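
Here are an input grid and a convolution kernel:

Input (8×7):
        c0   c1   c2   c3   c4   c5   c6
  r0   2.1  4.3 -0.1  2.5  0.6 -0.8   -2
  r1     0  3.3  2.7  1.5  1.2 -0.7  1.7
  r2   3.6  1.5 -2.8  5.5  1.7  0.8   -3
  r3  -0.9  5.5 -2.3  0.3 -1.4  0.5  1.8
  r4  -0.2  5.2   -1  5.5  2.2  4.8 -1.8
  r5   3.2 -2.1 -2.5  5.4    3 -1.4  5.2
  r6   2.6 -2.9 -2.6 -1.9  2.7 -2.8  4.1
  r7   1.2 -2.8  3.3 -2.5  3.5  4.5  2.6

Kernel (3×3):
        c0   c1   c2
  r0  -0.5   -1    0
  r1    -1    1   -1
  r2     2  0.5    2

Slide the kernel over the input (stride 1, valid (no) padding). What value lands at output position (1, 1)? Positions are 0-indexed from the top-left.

The receptive field on the input at this output position is [3.3 2.7 1.5 / 1.5 -2.8 5.5 / 5.5 -2.3 0.3]. Elementwise product with the kernel and sum: 3.3·-0.5 + 2.7·-1 + 1.5·-1 + -2.8·1 + 5.5·-1 + 5.5·2 + -2.3·0.5 + 0.3·2.

-3.7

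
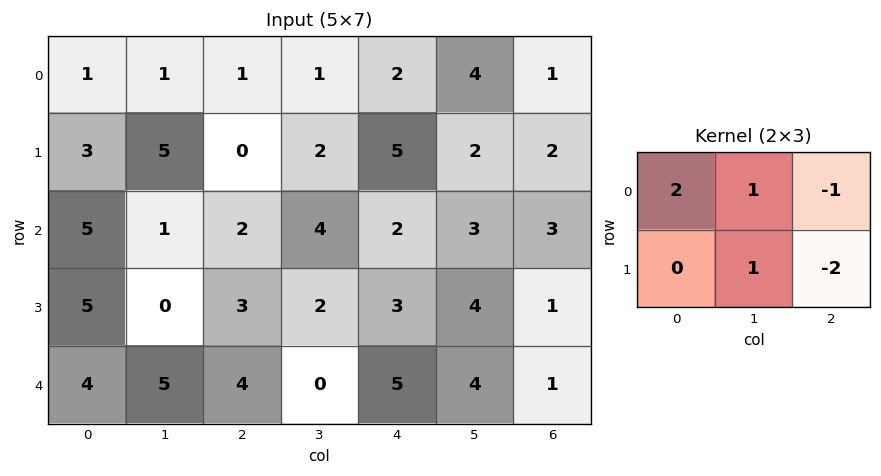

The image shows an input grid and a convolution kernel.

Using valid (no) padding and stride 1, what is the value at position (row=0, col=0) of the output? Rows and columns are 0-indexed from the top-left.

7

The receptive field on the input at this output position is [1 1 1 / 3 5 0]. Elementwise product with the kernel and sum: 1·2 + 1·1 + 1·-1 + 5·1 + 0·-2.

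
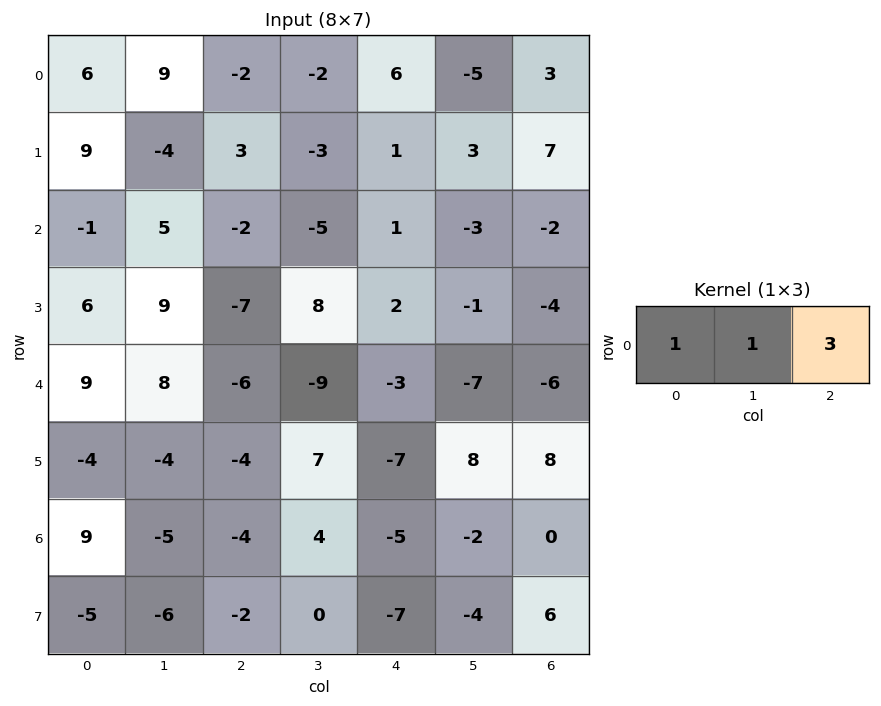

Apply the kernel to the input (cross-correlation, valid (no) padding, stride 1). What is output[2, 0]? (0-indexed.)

-2

The receptive field on the input at this output position is [-1 5 -2]. Elementwise product with the kernel and sum: -1·1 + 5·1 + -2·3.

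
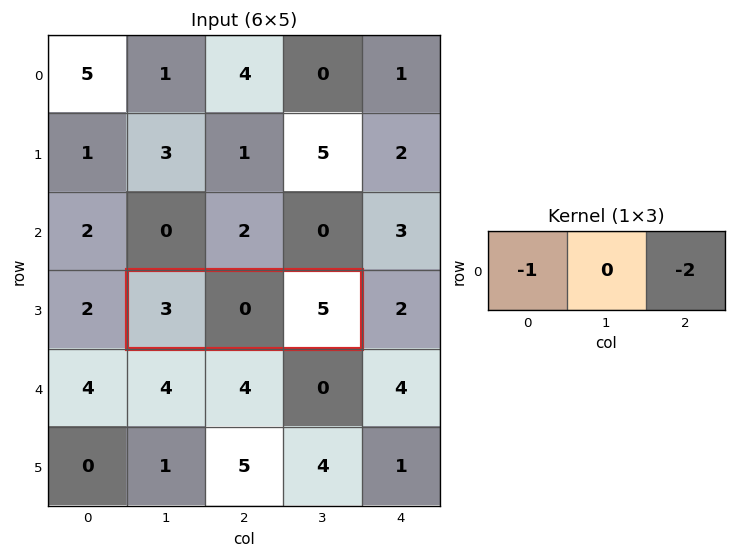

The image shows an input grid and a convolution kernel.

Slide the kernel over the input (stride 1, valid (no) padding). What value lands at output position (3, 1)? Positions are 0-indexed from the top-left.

The receptive field on the input at this output position is [3 0 5]. Elementwise product with the kernel and sum: 3·-1 + 5·-2.

-13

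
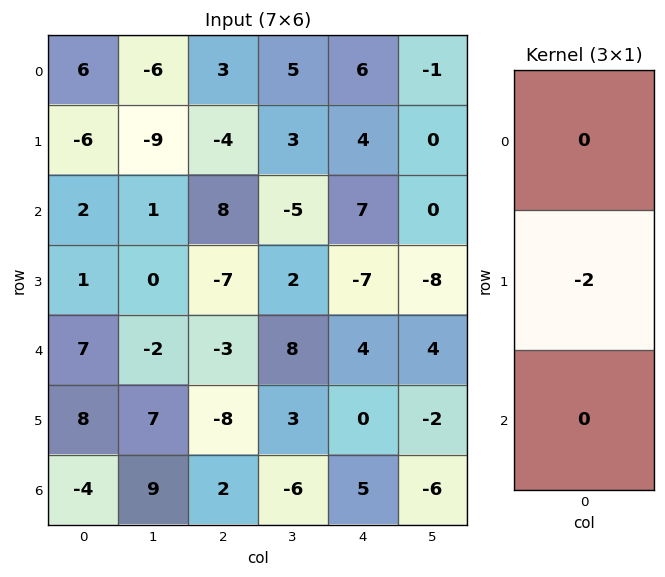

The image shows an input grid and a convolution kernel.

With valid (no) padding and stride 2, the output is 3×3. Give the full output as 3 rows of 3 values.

12 8 -8
-2 14 14
-16 16 0

Output[0,0]: The receptive field on the input at this output position is [6 / -6 / 2]. Elementwise product with the kernel and sum: -6·-2.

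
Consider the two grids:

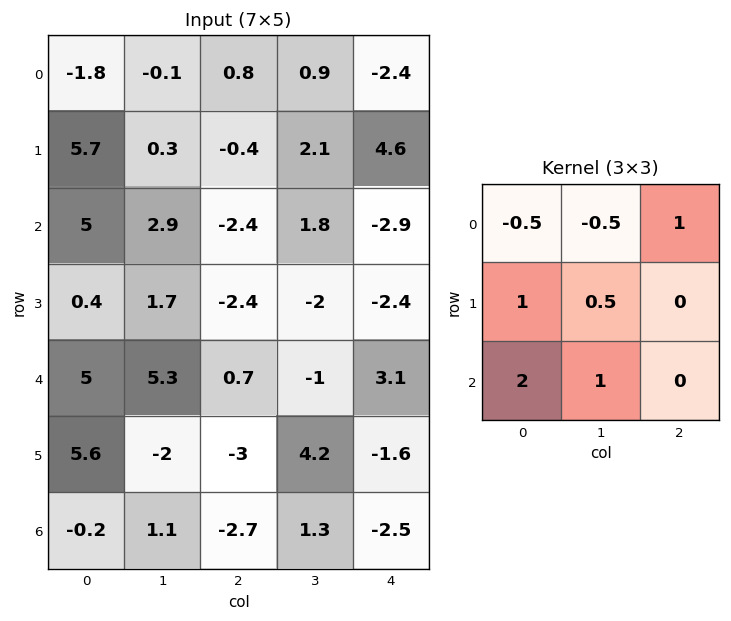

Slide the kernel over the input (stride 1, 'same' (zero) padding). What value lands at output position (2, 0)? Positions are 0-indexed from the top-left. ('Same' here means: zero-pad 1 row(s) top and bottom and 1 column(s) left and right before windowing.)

The receptive field on the zero-padded input at this output position is [0 5.7 0.3 / 0 5 2.9 / 0 0.4 1.7]. Elementwise product with the kernel and sum: 0·-0.5 + 5.7·-0.5 + 0.3·1 + 0·1 + 5·0.5 + 0·2 + 0.4·1.

0.35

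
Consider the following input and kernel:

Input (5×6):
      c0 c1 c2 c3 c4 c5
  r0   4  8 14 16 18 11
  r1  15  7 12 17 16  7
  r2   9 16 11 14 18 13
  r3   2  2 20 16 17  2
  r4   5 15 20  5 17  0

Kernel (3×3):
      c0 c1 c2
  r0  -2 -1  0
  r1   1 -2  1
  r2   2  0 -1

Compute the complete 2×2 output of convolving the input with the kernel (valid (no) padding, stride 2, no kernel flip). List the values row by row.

4 -46
-26 -8

Output[0,0]: The receptive field on the input at this output position is [4 8 14 / 15 7 12 / 9 16 11]. Elementwise product with the kernel and sum: 4·-2 + 8·-1 + 15·1 + 7·-2 + 12·1 + 9·2 + 11·-1.
Output[0,1]: The receptive field on the input at this output position is [14 16 18 / 12 17 16 / 11 14 18]. Elementwise product with the kernel and sum: 14·-2 + 16·-1 + 12·1 + 17·-2 + 16·1 + 11·2 + 18·-1.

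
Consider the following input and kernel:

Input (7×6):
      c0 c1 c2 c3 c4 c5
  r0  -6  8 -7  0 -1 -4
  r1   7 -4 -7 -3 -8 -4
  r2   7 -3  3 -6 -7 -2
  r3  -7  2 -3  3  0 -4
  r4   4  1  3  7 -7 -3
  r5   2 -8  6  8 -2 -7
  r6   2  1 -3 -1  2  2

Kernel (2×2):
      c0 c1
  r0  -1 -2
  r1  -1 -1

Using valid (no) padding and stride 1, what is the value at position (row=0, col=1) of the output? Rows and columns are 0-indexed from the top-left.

The receptive field on the input at this output position is [8 -7 / -4 -7]. Elementwise product with the kernel and sum: 8·-1 + -7·-2 + -4·-1 + -7·-1.

17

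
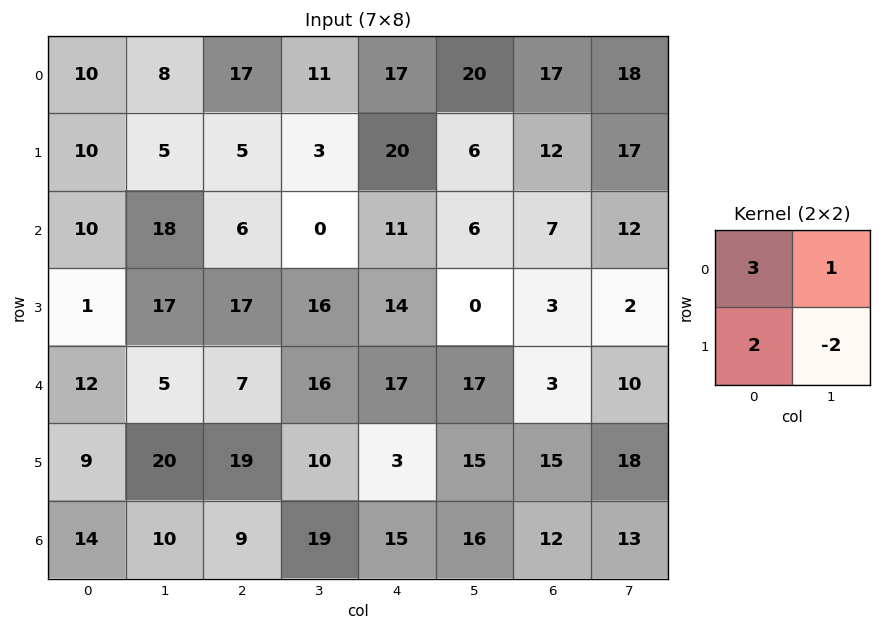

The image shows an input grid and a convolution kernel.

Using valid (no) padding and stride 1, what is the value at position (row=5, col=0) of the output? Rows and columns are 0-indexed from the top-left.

The receptive field on the input at this output position is [9 20 / 14 10]. Elementwise product with the kernel and sum: 9·3 + 20·1 + 14·2 + 10·-2.

55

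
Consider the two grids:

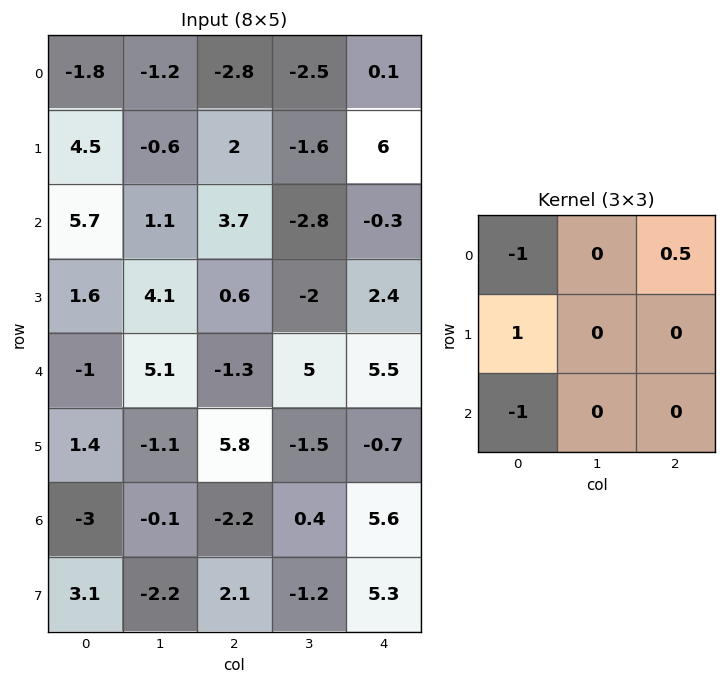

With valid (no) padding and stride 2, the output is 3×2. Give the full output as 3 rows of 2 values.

-0.8 1.15
-1.25 -1.95
4.75 12.05

Output[0,0]: The receptive field on the input at this output position is [-1.8 -1.2 -2.8 / 4.5 -0.6 2 / 5.7 1.1 3.7]. Elementwise product with the kernel and sum: -1.8·-1 + -2.8·0.5 + 4.5·1 + 5.7·-1.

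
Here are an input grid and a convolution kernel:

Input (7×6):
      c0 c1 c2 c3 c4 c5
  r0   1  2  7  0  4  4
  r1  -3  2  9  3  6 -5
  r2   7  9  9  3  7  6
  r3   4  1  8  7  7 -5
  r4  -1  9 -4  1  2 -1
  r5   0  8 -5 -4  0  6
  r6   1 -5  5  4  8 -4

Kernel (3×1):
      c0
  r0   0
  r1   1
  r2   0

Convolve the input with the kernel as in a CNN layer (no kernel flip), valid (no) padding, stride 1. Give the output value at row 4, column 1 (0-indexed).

8

The receptive field on the input at this output position is [9 / 8 / -5]. Elementwise product with the kernel and sum: 8·1.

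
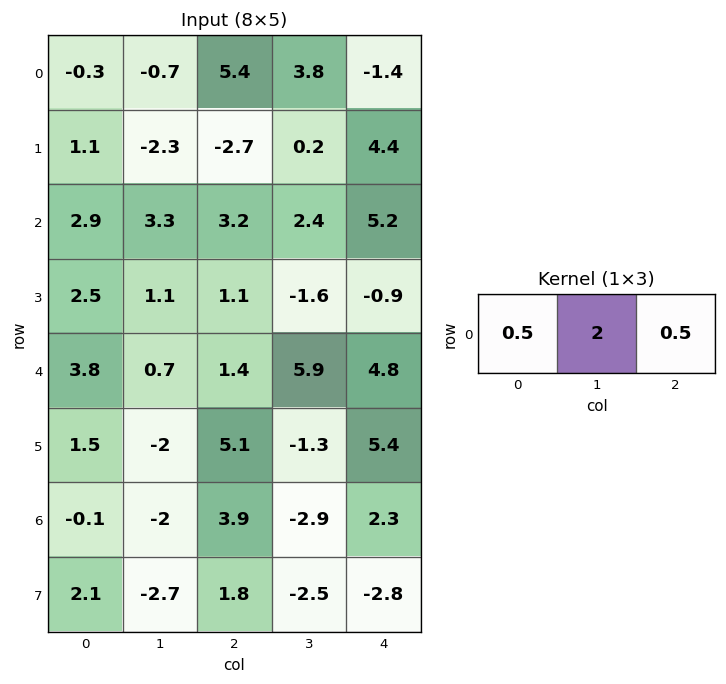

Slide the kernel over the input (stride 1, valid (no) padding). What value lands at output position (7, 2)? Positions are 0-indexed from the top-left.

-5.5

The receptive field on the input at this output position is [1.8 -2.5 -2.8]. Elementwise product with the kernel and sum: 1.8·0.5 + -2.5·2 + -2.8·0.5.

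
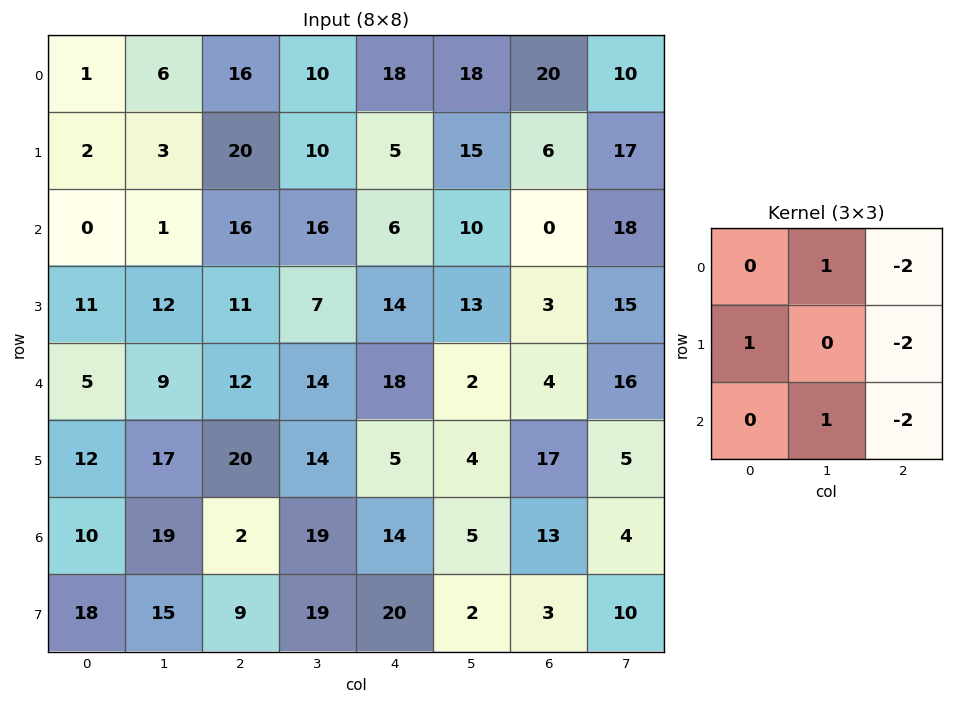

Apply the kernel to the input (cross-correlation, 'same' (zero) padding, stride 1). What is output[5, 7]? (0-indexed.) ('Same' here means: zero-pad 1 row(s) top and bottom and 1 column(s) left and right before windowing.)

37

The receptive field on the zero-padded input at this output position is [4 16 0 / 17 5 0 / 13 4 0]. Elementwise product with the kernel and sum: 16·1 + 0·-2 + 17·1 + 0·-2 + 4·1 + 0·-2.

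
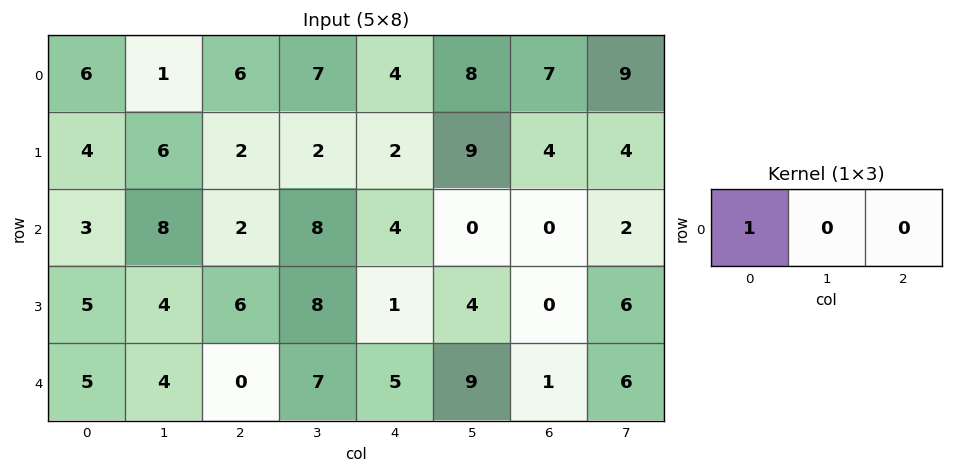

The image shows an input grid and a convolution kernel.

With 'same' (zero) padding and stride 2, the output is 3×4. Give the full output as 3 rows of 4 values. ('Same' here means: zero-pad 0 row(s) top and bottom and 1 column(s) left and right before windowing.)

Output[0,0]: The receptive field on the zero-padded input at this output position is [0 6 1]. Elementwise product with the kernel and sum: 0·1.

0 1 7 8
0 8 8 0
0 4 7 9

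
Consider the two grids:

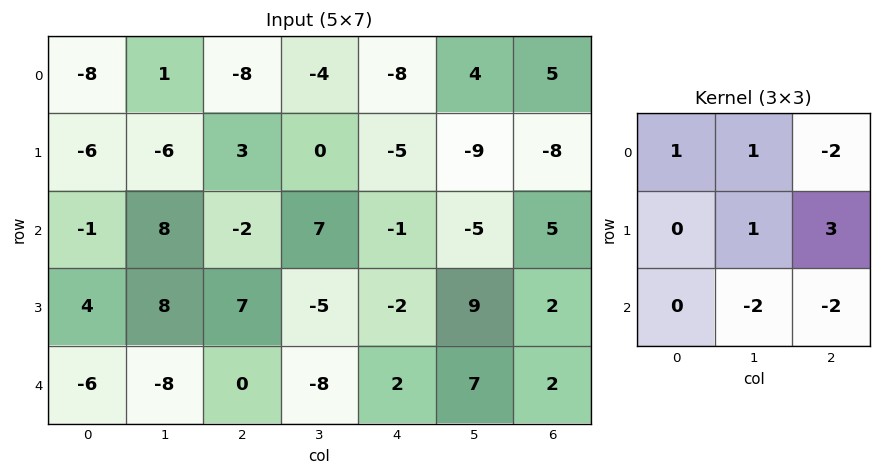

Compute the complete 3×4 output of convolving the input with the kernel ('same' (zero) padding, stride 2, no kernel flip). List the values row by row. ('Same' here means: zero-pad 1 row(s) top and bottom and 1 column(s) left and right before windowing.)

Output[0,0]: The receptive field on the zero-padded input at this output position is [0 0 0 / 0 -8 1 / 0 -6 -6]. Elementwise product with the kernel and sum: 0·1 + 0·1 + 0·-2 + -8·1 + 1·3 + -6·-2 + -6·-2.

19 -26 32 21
5 12 -17 -16
-42 1 -2 13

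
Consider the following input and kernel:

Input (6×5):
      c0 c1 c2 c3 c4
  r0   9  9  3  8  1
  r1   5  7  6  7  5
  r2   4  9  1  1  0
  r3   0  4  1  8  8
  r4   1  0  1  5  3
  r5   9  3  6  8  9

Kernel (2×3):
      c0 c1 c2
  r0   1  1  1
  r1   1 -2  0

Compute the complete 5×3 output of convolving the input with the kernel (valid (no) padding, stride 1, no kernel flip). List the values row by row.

Output[0,0]: The receptive field on the input at this output position is [9 9 3 / 5 7 6]. Elementwise product with the kernel and sum: 9·1 + 9·1 + 3·1 + 5·1 + 7·-2.

12 15 4
4 27 17
6 13 -13
6 11 8
5 -3 -1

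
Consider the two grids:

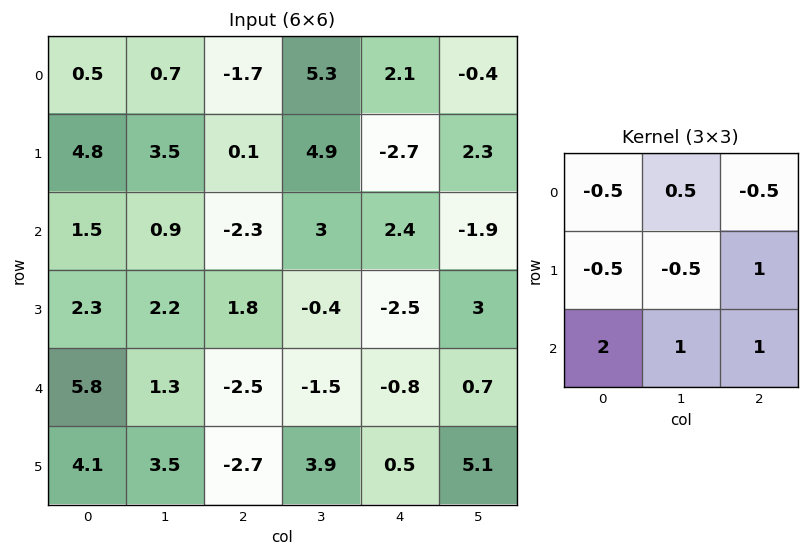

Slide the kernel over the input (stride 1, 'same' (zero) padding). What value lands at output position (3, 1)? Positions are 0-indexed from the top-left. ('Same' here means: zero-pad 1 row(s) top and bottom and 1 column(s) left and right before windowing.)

10.8

The receptive field on the zero-padded input at this output position is [1.5 0.9 -2.3 / 2.3 2.2 1.8 / 5.8 1.3 -2.5]. Elementwise product with the kernel and sum: 1.5·-0.5 + 0.9·0.5 + -2.3·-0.5 + 2.3·-0.5 + 2.2·-0.5 + 1.8·1 + 5.8·2 + 1.3·1 + -2.5·1.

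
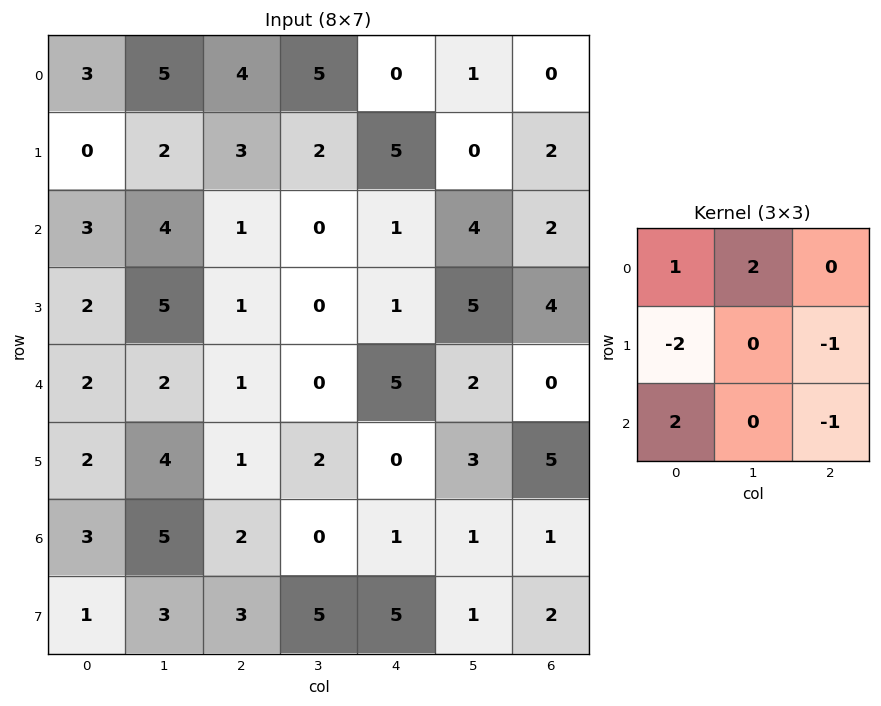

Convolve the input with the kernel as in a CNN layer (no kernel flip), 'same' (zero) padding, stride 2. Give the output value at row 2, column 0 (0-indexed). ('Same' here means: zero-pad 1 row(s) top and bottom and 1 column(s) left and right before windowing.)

The receptive field on the zero-padded input at this output position is [0 2 5 / 0 2 2 / 0 2 4]. Elementwise product with the kernel and sum: 0·1 + 2·2 + 0·-2 + 2·-1 + 0·2 + 4·-1.

-2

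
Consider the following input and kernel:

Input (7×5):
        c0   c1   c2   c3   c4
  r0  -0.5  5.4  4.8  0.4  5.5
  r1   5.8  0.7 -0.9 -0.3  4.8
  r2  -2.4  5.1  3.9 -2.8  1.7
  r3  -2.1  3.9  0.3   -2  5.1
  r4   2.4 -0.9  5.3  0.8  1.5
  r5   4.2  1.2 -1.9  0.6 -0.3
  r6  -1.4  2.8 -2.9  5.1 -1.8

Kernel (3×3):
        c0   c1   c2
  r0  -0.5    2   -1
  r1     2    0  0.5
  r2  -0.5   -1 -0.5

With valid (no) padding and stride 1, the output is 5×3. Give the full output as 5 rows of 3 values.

Output[0,0]: The receptive field on the input at this output position is [-0.5 5.4 4.8 / 5.8 0.7 -0.9 / -2.4 5.1 3.9]. Elementwise product with the kernel and sum: -0.5·-0.5 + 5.4·2 + 4.8·-1 + 5.8·2 + -0.9·0.5 + -2.4·-0.5 + 5.1·-1 + 3.9·-0.5.

11.55 2.7 -6.5
-6.45 5.7 3
0.5 9.6 -10.3
13.65 0.25 2.6
-1.5 11.9 -9.25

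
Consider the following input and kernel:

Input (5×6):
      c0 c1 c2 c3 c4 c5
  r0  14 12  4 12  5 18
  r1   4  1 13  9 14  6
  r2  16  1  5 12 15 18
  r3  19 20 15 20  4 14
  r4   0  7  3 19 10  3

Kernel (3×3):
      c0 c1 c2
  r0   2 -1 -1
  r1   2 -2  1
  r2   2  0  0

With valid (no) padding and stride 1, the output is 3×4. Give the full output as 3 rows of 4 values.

Output[0,0]: The receptive field on the input at this output position is [14 12 4 / 4 1 13 / 16 1 5]. Elementwise product with the kernel and sum: 14·2 + 12·-1 + 4·-1 + 4·2 + 1·-2 + 13·1 + 16·2.

63 -5 23 21
67 24 34 50
39 29 -17 75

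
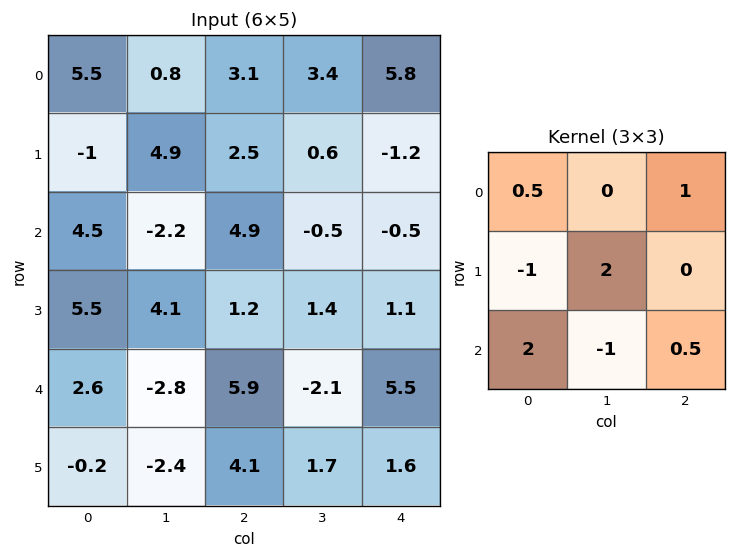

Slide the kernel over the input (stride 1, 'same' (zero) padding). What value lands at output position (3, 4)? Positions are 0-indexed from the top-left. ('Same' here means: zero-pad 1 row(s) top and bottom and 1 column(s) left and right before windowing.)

-9.15

The receptive field on the zero-padded input at this output position is [-0.5 -0.5 0 / 1.4 1.1 0 / -2.1 5.5 0]. Elementwise product with the kernel and sum: -0.5·0.5 + 0·1 + 1.4·-1 + 1.1·2 + -2.1·2 + 5.5·-1 + 0·0.5.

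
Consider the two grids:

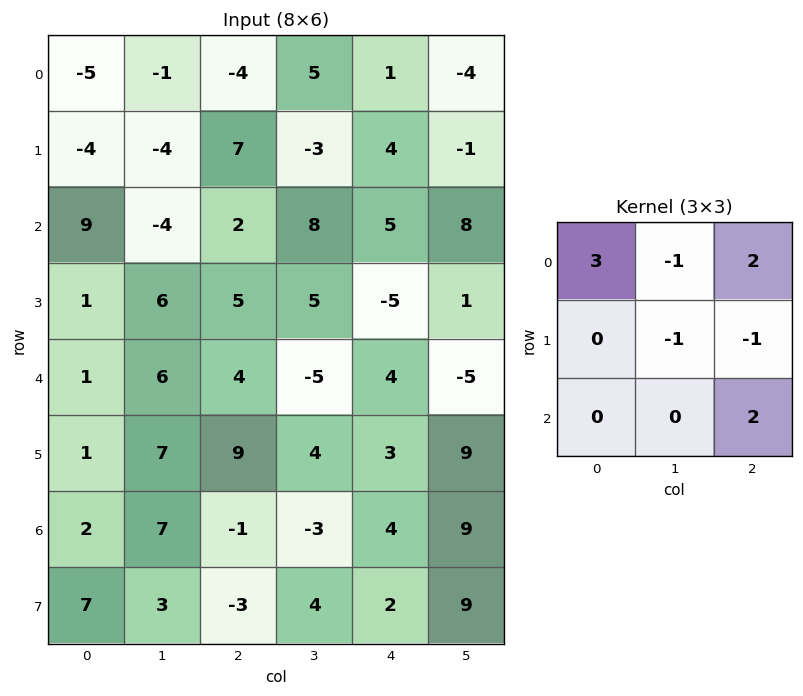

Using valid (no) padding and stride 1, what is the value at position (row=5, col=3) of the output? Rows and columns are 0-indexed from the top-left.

The receptive field on the input at this output position is [4 3 9 / -3 4 9 / 4 2 9]. Elementwise product with the kernel and sum: 4·3 + 3·-1 + 9·2 + 4·-1 + 9·-1 + 9·2.

32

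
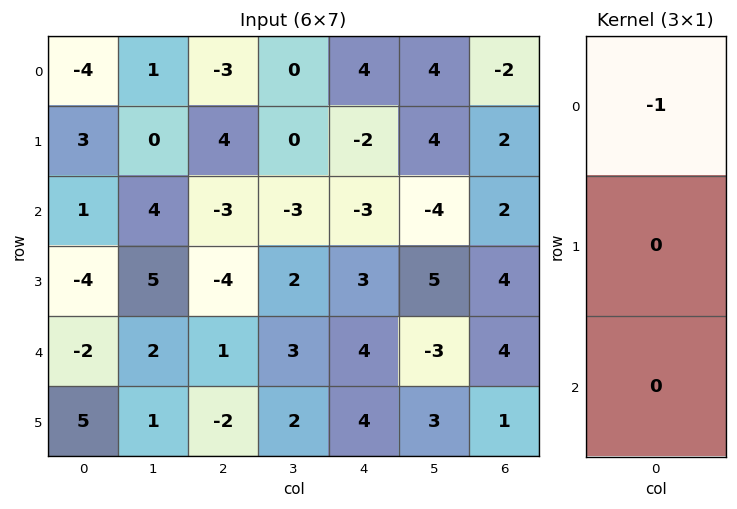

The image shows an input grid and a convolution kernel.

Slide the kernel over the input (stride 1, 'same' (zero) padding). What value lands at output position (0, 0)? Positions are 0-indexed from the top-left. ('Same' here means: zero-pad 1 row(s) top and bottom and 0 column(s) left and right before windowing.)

0

The receptive field on the zero-padded input at this output position is [0 / -4 / 3]. Elementwise product with the kernel and sum: 0·-1.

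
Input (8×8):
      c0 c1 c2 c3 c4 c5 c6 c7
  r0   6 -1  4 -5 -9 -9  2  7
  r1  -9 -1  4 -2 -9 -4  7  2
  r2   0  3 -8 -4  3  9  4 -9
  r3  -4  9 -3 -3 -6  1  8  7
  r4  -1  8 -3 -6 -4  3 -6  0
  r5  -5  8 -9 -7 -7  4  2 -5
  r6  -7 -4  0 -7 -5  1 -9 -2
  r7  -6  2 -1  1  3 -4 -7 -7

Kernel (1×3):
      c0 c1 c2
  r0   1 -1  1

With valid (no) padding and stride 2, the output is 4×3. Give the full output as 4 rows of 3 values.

Output[0,0]: The receptive field on the input at this output position is [6 -1 4]. Elementwise product with the kernel and sum: 6·1 + -1·-1 + 4·1.

11 0 2
-11 -1 -2
-12 -1 -13
-3 2 -15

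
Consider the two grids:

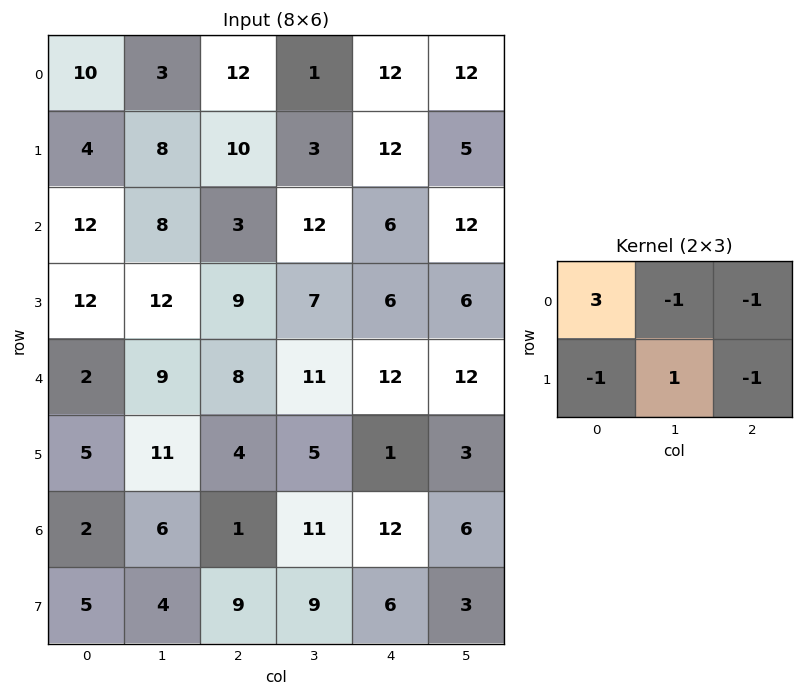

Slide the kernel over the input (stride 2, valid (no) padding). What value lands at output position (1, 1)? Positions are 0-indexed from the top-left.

The receptive field on the input at this output position is [3 12 6 / 9 7 6]. Elementwise product with the kernel and sum: 3·3 + 12·-1 + 6·-1 + 9·-1 + 7·1 + 6·-1.

-17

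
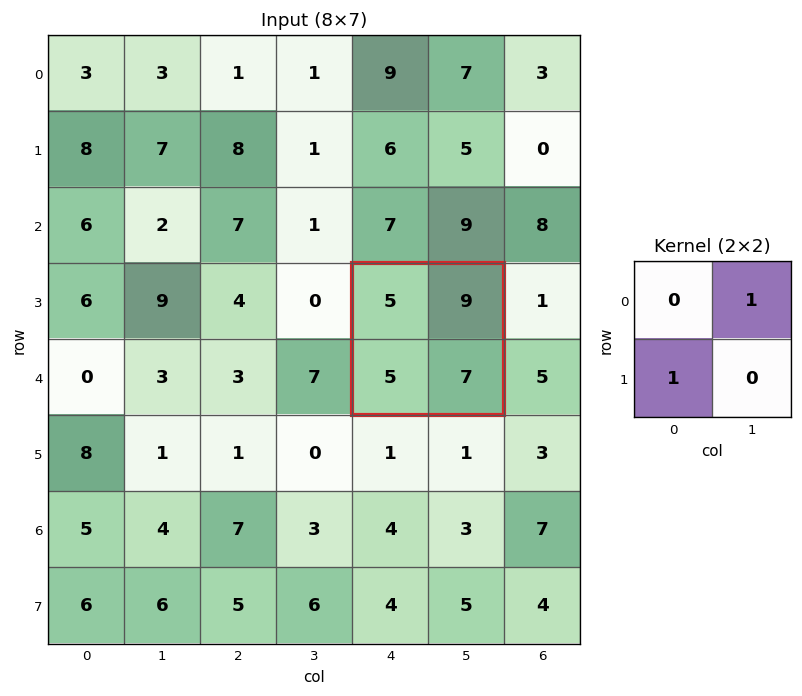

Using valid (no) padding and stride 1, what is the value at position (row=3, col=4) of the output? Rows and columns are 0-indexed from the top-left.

14

The receptive field on the input at this output position is [5 9 / 5 7]. Elementwise product with the kernel and sum: 9·1 + 5·1.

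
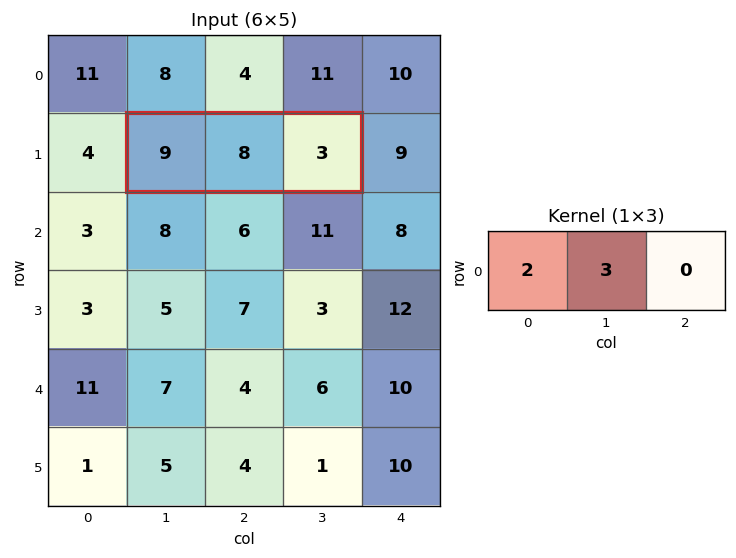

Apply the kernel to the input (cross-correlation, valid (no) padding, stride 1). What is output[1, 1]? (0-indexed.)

42

The receptive field on the input at this output position is [9 8 3]. Elementwise product with the kernel and sum: 9·2 + 8·3.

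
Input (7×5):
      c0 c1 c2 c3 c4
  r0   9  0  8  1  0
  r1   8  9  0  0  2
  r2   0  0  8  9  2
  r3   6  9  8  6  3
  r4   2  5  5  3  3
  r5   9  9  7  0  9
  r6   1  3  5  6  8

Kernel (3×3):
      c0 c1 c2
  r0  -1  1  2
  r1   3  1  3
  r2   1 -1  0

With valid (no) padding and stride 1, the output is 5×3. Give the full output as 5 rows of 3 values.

40 29 -2
22 27 45
64 79 46
45 42 38
68 38 51

Output[0,0]: The receptive field on the input at this output position is [9 0 8 / 8 9 0 / 0 0 8]. Elementwise product with the kernel and sum: 9·-1 + 0·1 + 8·2 + 8·3 + 9·1 + 0·3 + 0·1 + 0·-1.
Output[0,1]: The receptive field on the input at this output position is [0 8 1 / 9 0 0 / 0 8 9]. Elementwise product with the kernel and sum: 0·-1 + 8·1 + 1·2 + 9·3 + 0·1 + 0·3 + 0·1 + 8·-1.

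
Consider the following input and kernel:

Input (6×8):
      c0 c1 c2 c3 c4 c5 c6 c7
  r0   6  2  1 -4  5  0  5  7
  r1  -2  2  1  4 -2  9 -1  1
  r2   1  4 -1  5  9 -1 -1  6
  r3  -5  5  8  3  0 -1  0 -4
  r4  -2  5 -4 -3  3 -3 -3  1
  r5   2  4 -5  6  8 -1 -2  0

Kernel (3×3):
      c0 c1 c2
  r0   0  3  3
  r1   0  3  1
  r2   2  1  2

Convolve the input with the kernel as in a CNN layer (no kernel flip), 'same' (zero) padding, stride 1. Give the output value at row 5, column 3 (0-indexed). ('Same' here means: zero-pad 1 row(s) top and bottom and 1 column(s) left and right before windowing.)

26

The receptive field on the zero-padded input at this output position is [-4 -3 3 / -5 6 8 / 0 0 0]. Elementwise product with the kernel and sum: -3·3 + 3·3 + 6·3 + 8·1 + 0·2 + 0·1 + 0·2.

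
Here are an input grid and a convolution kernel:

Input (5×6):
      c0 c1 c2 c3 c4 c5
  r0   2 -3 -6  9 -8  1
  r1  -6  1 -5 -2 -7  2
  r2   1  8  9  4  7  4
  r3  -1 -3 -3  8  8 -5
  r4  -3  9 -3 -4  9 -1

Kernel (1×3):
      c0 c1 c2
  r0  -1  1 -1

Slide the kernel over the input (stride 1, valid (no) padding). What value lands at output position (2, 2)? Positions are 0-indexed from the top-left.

The receptive field on the input at this output position is [9 4 7]. Elementwise product with the kernel and sum: 9·-1 + 4·1 + 7·-1.

-12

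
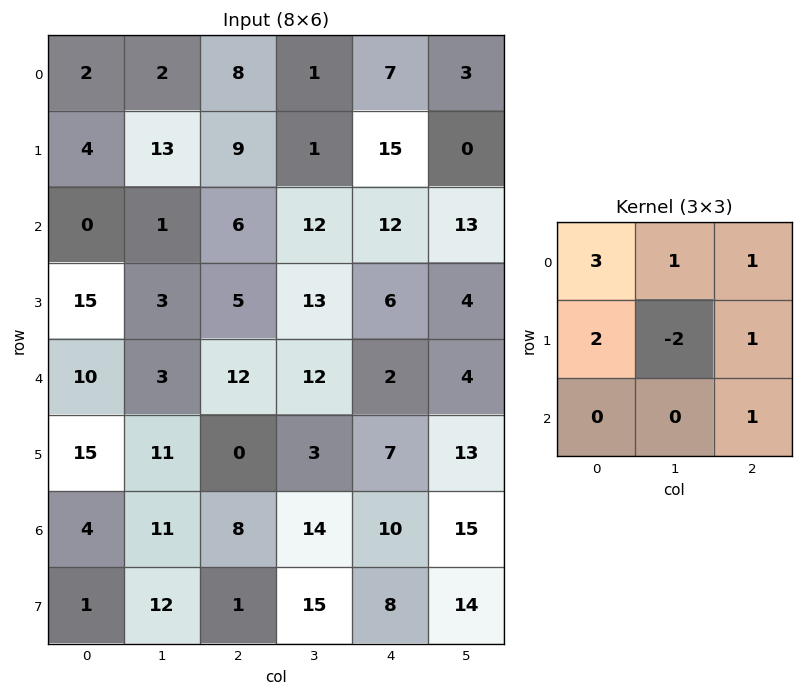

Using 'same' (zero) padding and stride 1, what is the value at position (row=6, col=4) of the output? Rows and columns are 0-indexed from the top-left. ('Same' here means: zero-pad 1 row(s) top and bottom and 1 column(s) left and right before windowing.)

The receptive field on the zero-padded input at this output position is [3 7 13 / 14 10 15 / 15 8 14]. Elementwise product with the kernel and sum: 3·3 + 7·1 + 13·1 + 14·2 + 10·-2 + 15·1 + 14·1.

66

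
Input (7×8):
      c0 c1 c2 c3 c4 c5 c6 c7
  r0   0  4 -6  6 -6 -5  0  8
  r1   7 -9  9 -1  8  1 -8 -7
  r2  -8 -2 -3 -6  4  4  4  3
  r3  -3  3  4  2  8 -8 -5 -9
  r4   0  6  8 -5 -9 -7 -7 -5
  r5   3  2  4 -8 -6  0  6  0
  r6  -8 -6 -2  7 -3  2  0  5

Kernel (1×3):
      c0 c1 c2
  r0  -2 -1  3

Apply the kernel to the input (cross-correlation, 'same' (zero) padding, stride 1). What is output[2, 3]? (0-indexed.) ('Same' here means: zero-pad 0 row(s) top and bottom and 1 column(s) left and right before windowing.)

24

The receptive field on the zero-padded input at this output position is [-3 -6 4]. Elementwise product with the kernel and sum: -3·-2 + -6·-1 + 4·3.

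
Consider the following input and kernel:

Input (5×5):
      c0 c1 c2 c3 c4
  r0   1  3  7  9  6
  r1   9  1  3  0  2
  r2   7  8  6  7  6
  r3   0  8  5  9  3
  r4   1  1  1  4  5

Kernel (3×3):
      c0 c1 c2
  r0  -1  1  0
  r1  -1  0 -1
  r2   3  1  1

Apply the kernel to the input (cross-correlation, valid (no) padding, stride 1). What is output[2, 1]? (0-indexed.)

The receptive field on the input at this output position is [8 6 7 / 8 5 9 / 1 1 4]. Elementwise product with the kernel and sum: 8·-1 + 6·1 + 8·-1 + 9·-1 + 1·3 + 1·1 + 4·1.

-11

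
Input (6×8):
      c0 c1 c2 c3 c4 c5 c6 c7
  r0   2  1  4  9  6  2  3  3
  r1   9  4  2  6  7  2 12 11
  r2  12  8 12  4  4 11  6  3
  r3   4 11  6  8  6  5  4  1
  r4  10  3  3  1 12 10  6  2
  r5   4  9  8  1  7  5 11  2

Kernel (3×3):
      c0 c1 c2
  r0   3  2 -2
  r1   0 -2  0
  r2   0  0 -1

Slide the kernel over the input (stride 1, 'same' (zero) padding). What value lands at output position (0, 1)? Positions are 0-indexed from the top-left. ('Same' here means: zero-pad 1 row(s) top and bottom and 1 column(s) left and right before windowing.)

The receptive field on the zero-padded input at this output position is [0 0 0 / 2 1 4 / 9 4 2]. Elementwise product with the kernel and sum: 0·3 + 0·2 + 0·-2 + 1·-2 + 2·-1.

-4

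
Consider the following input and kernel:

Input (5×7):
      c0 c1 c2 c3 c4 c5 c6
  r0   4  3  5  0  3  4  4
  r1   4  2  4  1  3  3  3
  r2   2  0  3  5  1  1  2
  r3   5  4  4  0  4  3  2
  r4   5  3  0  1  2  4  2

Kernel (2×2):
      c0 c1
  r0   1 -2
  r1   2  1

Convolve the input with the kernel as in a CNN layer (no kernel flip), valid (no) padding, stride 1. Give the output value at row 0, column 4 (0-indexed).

4

The receptive field on the input at this output position is [3 4 / 3 3]. Elementwise product with the kernel and sum: 3·1 + 4·-2 + 3·2 + 3·1.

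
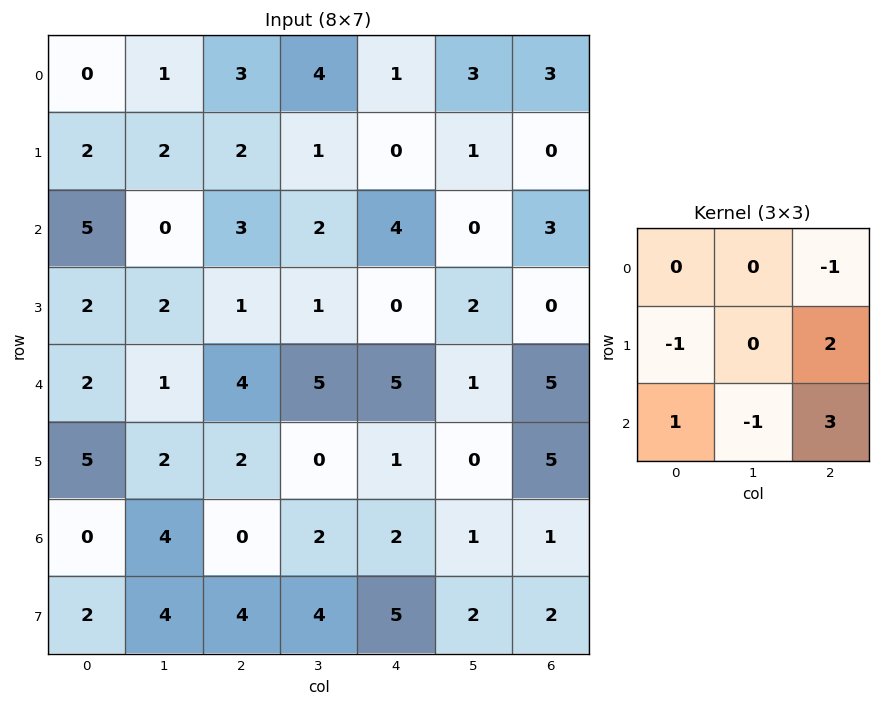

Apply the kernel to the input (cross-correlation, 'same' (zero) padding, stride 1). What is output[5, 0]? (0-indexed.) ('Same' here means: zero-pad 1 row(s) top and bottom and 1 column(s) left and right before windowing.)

The receptive field on the zero-padded input at this output position is [0 2 1 / 0 5 2 / 0 0 4]. Elementwise product with the kernel and sum: 1·-1 + 0·-1 + 2·2 + 0·1 + 0·-1 + 4·3.

15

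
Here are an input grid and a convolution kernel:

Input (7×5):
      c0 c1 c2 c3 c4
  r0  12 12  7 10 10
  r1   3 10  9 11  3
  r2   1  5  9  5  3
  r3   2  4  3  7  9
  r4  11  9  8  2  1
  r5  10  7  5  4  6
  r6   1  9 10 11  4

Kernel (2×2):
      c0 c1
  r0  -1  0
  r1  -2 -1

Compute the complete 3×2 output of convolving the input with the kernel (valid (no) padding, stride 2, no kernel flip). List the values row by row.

-28 -36
-9 -22
-38 -22

Output[0,0]: The receptive field on the input at this output position is [12 12 / 3 10]. Elementwise product with the kernel and sum: 12·-1 + 3·-2 + 10·-1.
Output[0,1]: The receptive field on the input at this output position is [7 10 / 9 11]. Elementwise product with the kernel and sum: 7·-1 + 9·-2 + 11·-1.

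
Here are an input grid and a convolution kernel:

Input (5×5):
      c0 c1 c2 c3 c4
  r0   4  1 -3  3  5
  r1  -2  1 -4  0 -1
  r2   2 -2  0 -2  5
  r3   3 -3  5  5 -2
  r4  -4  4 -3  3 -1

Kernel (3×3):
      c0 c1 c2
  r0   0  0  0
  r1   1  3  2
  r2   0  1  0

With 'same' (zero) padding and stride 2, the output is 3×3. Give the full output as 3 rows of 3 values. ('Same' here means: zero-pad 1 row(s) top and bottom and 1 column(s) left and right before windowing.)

Output[0,0]: The receptive field on the zero-padded input at this output position is [0 0 0 / 0 4 1 / 0 -2 1]. Elementwise product with the kernel and sum: 0·1 + 4·3 + 1·2 + -2·1.
Output[0,1]: The receptive field on the zero-padded input at this output position is [0 0 0 / 1 -3 3 / 1 -4 0]. Elementwise product with the kernel and sum: 1·1 + -3·3 + 3·2 + -4·1.

12 -6 17
5 -1 11
-4 1 0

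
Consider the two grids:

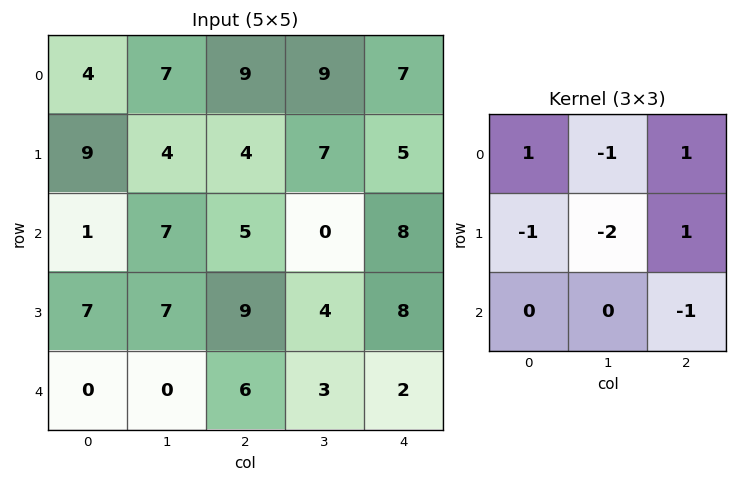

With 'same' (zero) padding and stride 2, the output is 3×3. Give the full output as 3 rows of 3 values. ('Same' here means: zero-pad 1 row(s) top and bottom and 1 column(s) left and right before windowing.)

Output[0,0]: The receptive field on the zero-padded input at this output position is [0 0 0 / 0 4 7 / 0 9 4]. Elementwise product with the kernel and sum: 0·1 + 0·-1 + 0·1 + 0·-1 + 4·-2 + 7·1 + 4·-1.
Output[0,1]: The receptive field on the zero-padded input at this output position is [0 0 0 / 7 9 9 / 4 4 7]. Elementwise product with the kernel and sum: 0·1 + 0·-1 + 0·1 + 7·-1 + 9·-2 + 9·1 + 7·-1.

-5 -23 -23
-7 -14 -14
0 -7 -11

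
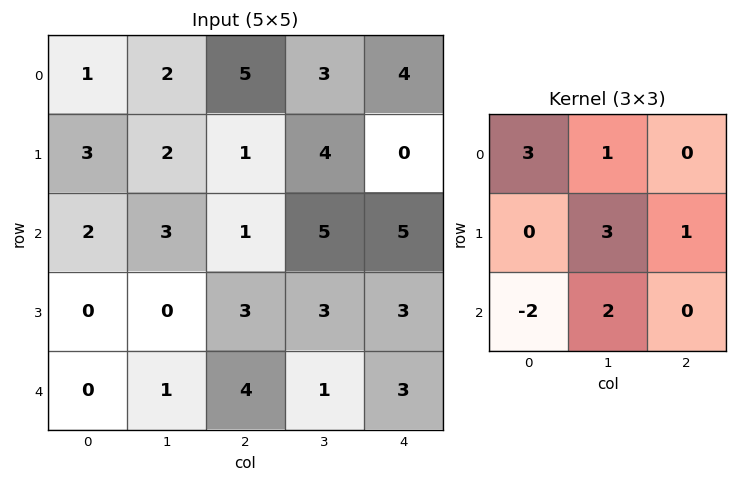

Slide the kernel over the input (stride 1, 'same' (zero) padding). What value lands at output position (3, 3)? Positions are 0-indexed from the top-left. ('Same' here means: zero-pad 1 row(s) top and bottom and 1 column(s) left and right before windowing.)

The receptive field on the zero-padded input at this output position is [1 5 5 / 3 3 3 / 4 1 3]. Elementwise product with the kernel and sum: 1·3 + 5·1 + 3·3 + 3·1 + 4·-2 + 1·2.

14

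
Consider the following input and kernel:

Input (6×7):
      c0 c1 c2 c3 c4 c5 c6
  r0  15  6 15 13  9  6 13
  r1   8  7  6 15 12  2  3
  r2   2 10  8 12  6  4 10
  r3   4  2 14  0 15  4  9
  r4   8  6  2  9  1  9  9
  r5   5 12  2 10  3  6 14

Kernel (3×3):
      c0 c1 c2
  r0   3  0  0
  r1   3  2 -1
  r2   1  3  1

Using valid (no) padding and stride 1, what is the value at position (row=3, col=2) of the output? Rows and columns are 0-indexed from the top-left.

The receptive field on the input at this output position is [14 0 15 / 2 9 1 / 2 10 3]. Elementwise product with the kernel and sum: 14·3 + 2·3 + 9·2 + 1·-1 + 2·1 + 10·3 + 3·1.

100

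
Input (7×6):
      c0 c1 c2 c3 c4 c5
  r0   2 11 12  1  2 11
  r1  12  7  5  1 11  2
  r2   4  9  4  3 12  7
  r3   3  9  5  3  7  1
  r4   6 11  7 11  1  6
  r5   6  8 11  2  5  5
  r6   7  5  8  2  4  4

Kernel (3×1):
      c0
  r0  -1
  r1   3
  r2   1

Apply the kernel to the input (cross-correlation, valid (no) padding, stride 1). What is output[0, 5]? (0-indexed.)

2

The receptive field on the input at this output position is [11 / 2 / 7]. Elementwise product with the kernel and sum: 11·-1 + 2·3 + 7·1.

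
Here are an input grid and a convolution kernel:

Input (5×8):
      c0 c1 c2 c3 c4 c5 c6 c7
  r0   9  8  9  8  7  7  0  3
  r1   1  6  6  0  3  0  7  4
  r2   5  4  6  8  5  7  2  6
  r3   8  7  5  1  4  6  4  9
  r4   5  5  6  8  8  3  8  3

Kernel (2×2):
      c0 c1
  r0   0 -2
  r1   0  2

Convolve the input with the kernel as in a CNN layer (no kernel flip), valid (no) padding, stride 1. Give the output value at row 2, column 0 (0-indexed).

6

The receptive field on the input at this output position is [5 4 / 8 7]. Elementwise product with the kernel and sum: 4·-2 + 7·2.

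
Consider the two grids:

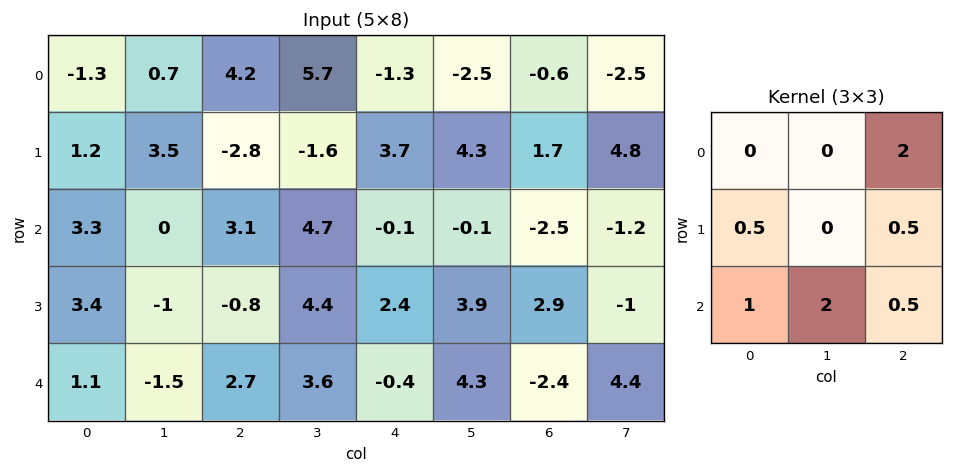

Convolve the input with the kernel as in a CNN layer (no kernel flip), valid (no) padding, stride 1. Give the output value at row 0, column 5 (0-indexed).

-6.15

The receptive field on the input at this output position is [-2.5 -0.6 -2.5 / 4.3 1.7 4.8 / -0.1 -2.5 -1.2]. Elementwise product with the kernel and sum: -2.5·2 + 4.3·0.5 + 4.8·0.5 + -0.1·1 + -2.5·2 + -1.2·0.5.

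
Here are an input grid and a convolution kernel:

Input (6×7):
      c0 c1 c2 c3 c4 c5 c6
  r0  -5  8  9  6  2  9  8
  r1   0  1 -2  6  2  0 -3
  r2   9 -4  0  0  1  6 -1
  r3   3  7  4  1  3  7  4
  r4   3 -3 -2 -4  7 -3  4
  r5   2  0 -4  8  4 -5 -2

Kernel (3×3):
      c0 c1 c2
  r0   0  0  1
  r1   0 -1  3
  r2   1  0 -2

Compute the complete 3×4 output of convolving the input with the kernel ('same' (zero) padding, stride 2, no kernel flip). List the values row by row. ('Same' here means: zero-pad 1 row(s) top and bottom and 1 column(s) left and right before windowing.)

27 -2 31 -8
-34 11 4 8
-5 -25 9 -9

Output[0,0]: The receptive field on the zero-padded input at this output position is [0 0 0 / 0 -5 8 / 0 0 1]. Elementwise product with the kernel and sum: 0·1 + -5·-1 + 8·3 + 0·1 + 1·-2.
Output[0,1]: The receptive field on the zero-padded input at this output position is [0 0 0 / 8 9 6 / 1 -2 6]. Elementwise product with the kernel and sum: 0·1 + 9·-1 + 6·3 + 1·1 + 6·-2.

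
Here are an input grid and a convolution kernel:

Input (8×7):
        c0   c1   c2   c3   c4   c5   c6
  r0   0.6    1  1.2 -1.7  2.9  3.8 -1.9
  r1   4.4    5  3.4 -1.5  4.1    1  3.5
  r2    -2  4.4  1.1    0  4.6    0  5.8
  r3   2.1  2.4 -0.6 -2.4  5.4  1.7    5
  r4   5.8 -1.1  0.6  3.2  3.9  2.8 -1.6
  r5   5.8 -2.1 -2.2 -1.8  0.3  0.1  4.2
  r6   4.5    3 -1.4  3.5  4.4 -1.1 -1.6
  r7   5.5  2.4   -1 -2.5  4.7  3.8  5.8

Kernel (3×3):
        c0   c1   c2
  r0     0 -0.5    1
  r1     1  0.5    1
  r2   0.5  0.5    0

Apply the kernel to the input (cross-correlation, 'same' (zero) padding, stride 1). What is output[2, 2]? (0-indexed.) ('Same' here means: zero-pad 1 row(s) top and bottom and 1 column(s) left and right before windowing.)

The receptive field on the zero-padded input at this output position is [5 3.4 -1.5 / 4.4 1.1 0 / 2.4 -0.6 -2.4]. Elementwise product with the kernel and sum: 3.4·-0.5 + -1.5·1 + 4.4·1 + 1.1·0.5 + 0·1 + 2.4·0.5 + -0.6·0.5.

2.65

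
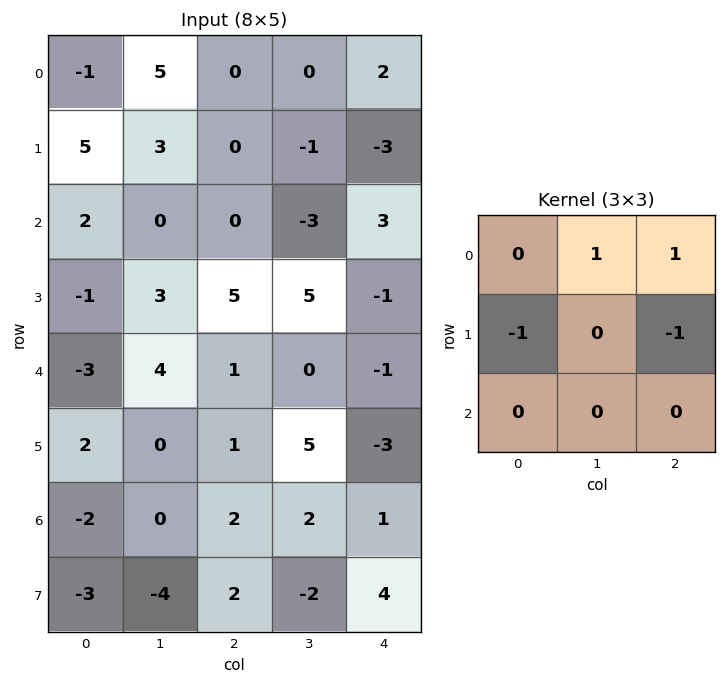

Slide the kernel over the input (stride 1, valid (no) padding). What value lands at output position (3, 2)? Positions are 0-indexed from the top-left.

The receptive field on the input at this output position is [5 5 -1 / 1 0 -1 / 1 5 -3]. Elementwise product with the kernel and sum: 5·1 + -1·1 + 1·-1 + -1·-1.

4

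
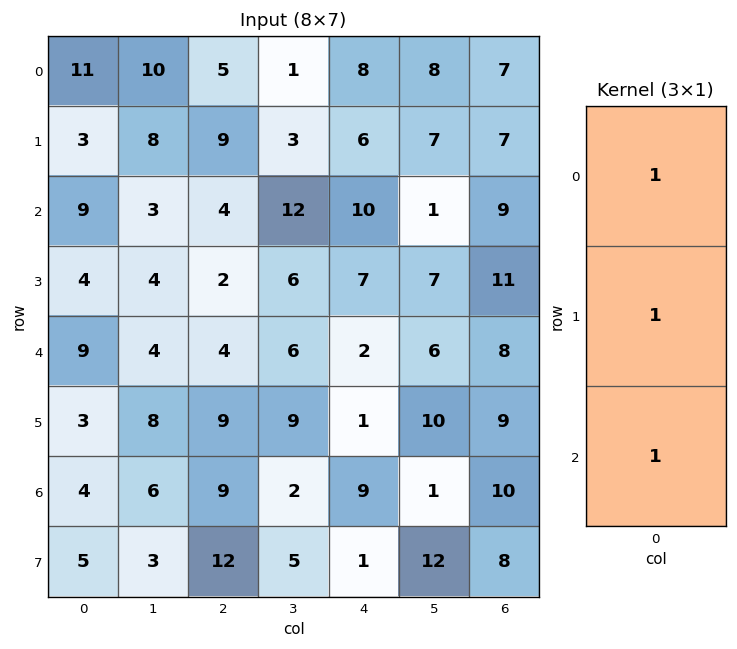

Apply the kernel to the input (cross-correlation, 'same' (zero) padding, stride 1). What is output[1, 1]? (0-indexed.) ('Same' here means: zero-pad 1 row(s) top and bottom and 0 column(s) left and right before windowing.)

The receptive field on the zero-padded input at this output position is [10 / 8 / 3]. Elementwise product with the kernel and sum: 10·1 + 8·1 + 3·1.

21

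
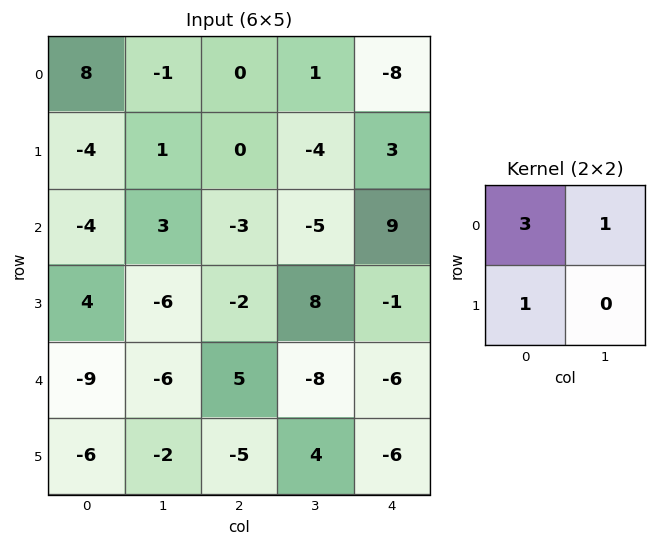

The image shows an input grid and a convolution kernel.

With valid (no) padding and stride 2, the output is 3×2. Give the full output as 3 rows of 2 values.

Output[0,0]: The receptive field on the input at this output position is [8 -1 / -4 1]. Elementwise product with the kernel and sum: 8·3 + -1·1 + -4·1.
Output[0,1]: The receptive field on the input at this output position is [0 1 / 0 -4]. Elementwise product with the kernel and sum: 0·3 + 1·1 + 0·1.

19 1
-5 -16
-39 2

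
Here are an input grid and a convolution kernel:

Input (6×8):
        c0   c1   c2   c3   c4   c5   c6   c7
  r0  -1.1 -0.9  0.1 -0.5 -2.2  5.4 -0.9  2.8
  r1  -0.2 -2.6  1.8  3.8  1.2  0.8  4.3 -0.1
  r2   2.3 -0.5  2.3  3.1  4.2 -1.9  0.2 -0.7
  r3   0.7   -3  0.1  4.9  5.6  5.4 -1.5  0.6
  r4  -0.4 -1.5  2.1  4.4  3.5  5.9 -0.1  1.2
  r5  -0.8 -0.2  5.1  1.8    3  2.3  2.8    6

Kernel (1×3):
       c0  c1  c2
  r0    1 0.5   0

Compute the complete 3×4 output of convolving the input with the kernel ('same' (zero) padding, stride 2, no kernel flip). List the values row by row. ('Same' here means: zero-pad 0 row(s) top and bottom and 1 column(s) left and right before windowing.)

-0.55 -0.85 -1.6 4.95
1.15 0.65 5.2 -1.8
-0.2 -0.45 6.15 5.85

Output[0,0]: The receptive field on the zero-padded input at this output position is [0 -1.1 -0.9]. Elementwise product with the kernel and sum: 0·1 + -1.1·0.5.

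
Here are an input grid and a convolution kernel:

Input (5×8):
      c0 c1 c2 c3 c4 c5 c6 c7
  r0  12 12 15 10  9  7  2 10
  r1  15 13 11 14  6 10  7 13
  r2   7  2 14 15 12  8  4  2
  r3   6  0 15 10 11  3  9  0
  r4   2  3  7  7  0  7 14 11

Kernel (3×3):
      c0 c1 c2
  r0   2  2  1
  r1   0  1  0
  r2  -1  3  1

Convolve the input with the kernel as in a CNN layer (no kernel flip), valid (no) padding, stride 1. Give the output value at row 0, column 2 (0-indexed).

The receptive field on the input at this output position is [15 10 9 / 11 14 6 / 14 15 12]. Elementwise product with the kernel and sum: 15·2 + 10·2 + 9·1 + 14·1 + 14·-1 + 15·3 + 12·1.

116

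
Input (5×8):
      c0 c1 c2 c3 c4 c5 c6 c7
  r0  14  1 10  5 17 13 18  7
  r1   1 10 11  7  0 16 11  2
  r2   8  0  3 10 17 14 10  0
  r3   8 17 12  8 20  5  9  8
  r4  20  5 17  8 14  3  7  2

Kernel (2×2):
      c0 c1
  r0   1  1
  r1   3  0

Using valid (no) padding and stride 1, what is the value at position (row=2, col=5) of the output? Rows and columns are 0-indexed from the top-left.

The receptive field on the input at this output position is [14 10 / 5 9]. Elementwise product with the kernel and sum: 14·1 + 10·1 + 5·3.

39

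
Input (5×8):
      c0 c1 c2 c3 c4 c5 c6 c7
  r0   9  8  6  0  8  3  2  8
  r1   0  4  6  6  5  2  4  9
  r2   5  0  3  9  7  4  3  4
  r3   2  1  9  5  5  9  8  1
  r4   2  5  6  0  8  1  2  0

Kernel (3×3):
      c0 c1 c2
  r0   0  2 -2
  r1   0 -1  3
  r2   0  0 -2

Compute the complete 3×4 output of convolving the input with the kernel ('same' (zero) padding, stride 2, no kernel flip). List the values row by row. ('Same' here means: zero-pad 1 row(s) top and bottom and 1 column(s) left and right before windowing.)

Output[0,0]: The receptive field on the zero-padded input at this output position is [0 0 0 / 0 9 8 / 0 0 4]. Elementwise product with the kernel and sum: 0·2 + 0·-2 + 9·-1 + 8·3 + 4·-2.
Output[0,1]: The receptive field on the zero-padded input at this output position is [0 0 0 / 8 6 0 / 4 6 6]. Elementwise product with the kernel and sum: 0·2 + 0·-2 + 6·-1 + 0·3 + 6·-2.

7 -18 -3 4
-15 14 -7 -3
15 2 -13 12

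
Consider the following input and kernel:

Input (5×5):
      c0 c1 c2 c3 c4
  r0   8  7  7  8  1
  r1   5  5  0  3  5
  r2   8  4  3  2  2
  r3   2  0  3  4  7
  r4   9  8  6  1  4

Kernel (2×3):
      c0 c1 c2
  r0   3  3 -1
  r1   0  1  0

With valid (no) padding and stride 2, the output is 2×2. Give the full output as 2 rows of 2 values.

Output[0,0]: The receptive field on the input at this output position is [8 7 7 / 5 5 0]. Elementwise product with the kernel and sum: 8·3 + 7·3 + 7·-1 + 5·1.

43 47
33 17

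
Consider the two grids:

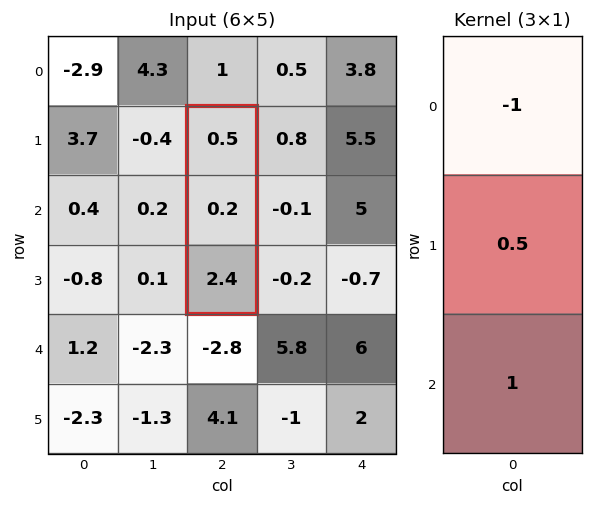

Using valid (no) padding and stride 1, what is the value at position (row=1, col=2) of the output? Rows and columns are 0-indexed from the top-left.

The receptive field on the input at this output position is [0.5 / 0.2 / 2.4]. Elementwise product with the kernel and sum: 0.5·-1 + 0.2·0.5 + 2.4·1.

2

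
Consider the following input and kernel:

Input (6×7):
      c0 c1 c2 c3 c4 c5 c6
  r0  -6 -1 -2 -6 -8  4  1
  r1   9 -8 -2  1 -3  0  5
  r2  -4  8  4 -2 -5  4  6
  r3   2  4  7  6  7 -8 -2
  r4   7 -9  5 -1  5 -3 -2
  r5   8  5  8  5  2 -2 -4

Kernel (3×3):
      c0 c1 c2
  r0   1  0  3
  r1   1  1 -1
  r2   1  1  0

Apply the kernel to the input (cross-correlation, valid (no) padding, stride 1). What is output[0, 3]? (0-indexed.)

-3

The receptive field on the input at this output position is [-6 -8 4 / 1 -3 0 / -2 -5 4]. Elementwise product with the kernel and sum: -6·1 + 4·3 + 1·1 + -3·1 + 0·-1 + -2·1 + -5·1.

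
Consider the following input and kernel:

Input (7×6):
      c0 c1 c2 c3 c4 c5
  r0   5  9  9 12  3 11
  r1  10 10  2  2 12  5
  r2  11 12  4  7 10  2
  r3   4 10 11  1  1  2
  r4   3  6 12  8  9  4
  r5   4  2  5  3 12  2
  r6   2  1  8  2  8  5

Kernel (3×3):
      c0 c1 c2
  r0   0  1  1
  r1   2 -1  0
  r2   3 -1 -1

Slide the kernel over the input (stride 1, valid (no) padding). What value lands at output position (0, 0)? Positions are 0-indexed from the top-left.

45

The receptive field on the input at this output position is [5 9 9 / 10 10 2 / 11 12 4]. Elementwise product with the kernel and sum: 9·1 + 9·1 + 10·2 + 10·-1 + 11·3 + 12·-1 + 4·-1.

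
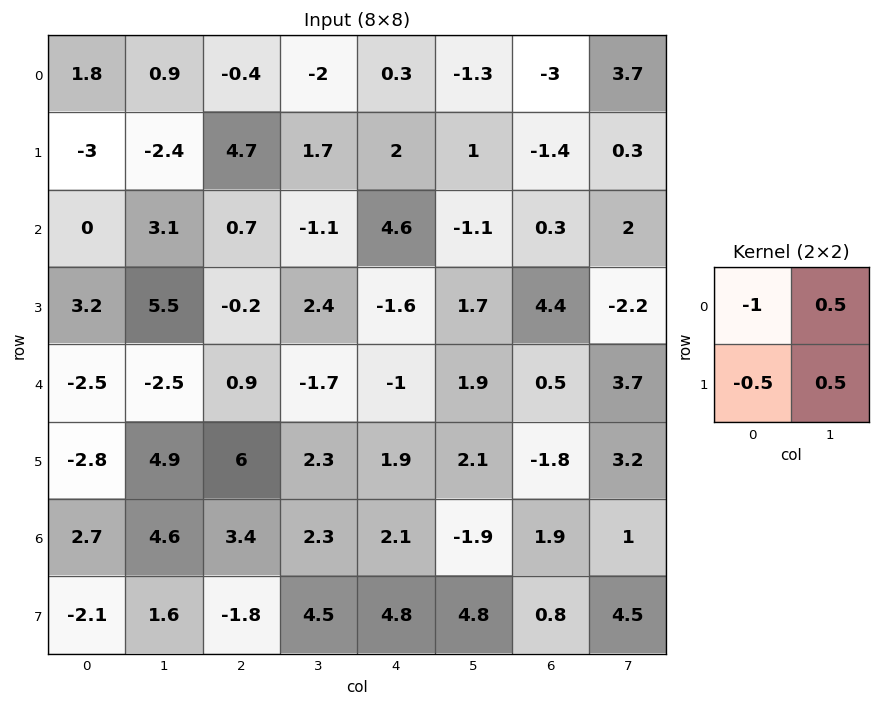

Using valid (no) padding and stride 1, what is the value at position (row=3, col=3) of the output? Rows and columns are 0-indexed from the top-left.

-2.85

The receptive field on the input at this output position is [2.4 -1.6 / -1.7 -1]. Elementwise product with the kernel and sum: 2.4·-1 + -1.6·0.5 + -1.7·-0.5 + -1·0.5.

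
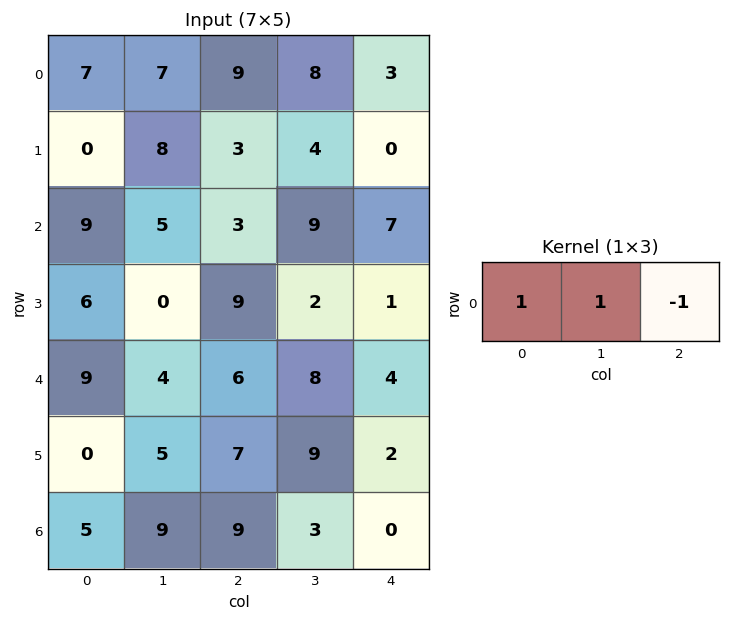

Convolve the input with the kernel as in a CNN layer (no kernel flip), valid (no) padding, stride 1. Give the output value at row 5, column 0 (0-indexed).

-2

The receptive field on the input at this output position is [0 5 7]. Elementwise product with the kernel and sum: 0·1 + 5·1 + 7·-1.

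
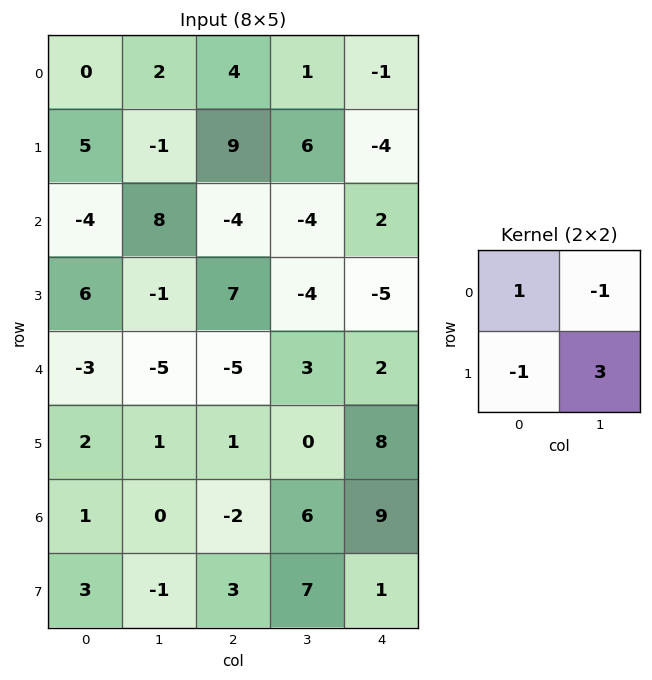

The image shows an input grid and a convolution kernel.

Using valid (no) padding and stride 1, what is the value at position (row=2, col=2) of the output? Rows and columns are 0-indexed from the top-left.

The receptive field on the input at this output position is [-4 -4 / 7 -4]. Elementwise product with the kernel and sum: -4·1 + -4·-1 + 7·-1 + -4·3.

-19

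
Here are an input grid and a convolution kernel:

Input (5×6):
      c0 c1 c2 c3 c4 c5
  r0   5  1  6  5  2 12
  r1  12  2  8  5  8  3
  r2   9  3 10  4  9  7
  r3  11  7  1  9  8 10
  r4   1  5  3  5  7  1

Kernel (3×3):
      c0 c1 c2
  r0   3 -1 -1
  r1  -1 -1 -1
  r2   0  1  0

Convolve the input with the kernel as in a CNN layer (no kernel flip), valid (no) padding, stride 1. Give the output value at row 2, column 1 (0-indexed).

-19

The receptive field on the input at this output position is [3 10 4 / 7 1 9 / 5 3 5]. Elementwise product with the kernel and sum: 3·3 + 10·-1 + 4·-1 + 7·-1 + 1·-1 + 9·-1 + 3·1.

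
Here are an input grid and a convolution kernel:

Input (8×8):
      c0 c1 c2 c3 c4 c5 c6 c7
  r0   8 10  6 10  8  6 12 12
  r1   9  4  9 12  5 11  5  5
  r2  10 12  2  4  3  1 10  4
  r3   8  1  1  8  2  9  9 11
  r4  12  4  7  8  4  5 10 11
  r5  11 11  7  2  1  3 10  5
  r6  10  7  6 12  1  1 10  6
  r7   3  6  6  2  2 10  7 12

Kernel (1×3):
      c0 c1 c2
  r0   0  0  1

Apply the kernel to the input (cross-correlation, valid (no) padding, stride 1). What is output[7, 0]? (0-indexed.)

6

The receptive field on the input at this output position is [3 6 6]. Elementwise product with the kernel and sum: 6·1.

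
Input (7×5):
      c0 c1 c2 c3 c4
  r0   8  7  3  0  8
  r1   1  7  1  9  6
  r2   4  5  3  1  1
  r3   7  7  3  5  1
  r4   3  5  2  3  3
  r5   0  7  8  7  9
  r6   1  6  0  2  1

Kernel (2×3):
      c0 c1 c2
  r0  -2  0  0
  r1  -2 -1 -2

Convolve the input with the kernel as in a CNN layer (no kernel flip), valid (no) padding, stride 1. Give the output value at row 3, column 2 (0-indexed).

The receptive field on the input at this output position is [3 5 1 / 2 3 3]. Elementwise product with the kernel and sum: 3·-2 + 2·-2 + 3·-1 + 3·-2.

-19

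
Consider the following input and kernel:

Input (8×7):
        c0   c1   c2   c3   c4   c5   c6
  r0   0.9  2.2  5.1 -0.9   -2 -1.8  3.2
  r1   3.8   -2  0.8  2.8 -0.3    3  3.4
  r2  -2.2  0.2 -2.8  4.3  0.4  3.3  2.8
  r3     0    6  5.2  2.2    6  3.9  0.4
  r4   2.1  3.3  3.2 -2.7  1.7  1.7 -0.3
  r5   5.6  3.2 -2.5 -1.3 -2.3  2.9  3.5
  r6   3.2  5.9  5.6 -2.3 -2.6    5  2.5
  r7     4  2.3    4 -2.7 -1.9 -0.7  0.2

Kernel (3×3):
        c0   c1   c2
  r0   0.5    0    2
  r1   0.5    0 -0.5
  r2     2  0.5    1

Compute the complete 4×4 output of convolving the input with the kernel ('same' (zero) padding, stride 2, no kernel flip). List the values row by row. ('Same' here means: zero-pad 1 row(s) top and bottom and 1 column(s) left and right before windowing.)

Output[0,0]: The receptive field on the zero-padded input at this output position is [0 0 0 / 0 0.9 2.2 / 0 3.8 -2]. Elementwise product with the kernel and sum: 0·0.5 + 0·2 + 0·0.5 + 2.2·-0.5 + 0·2 + 3.8·0.5 + -2·1.

-1.2 0.75 8.9 6.8
1.9 19.35 19.2 11.15
16.35 14.25 5.85 10.35
7.75 7 -5.55 2.65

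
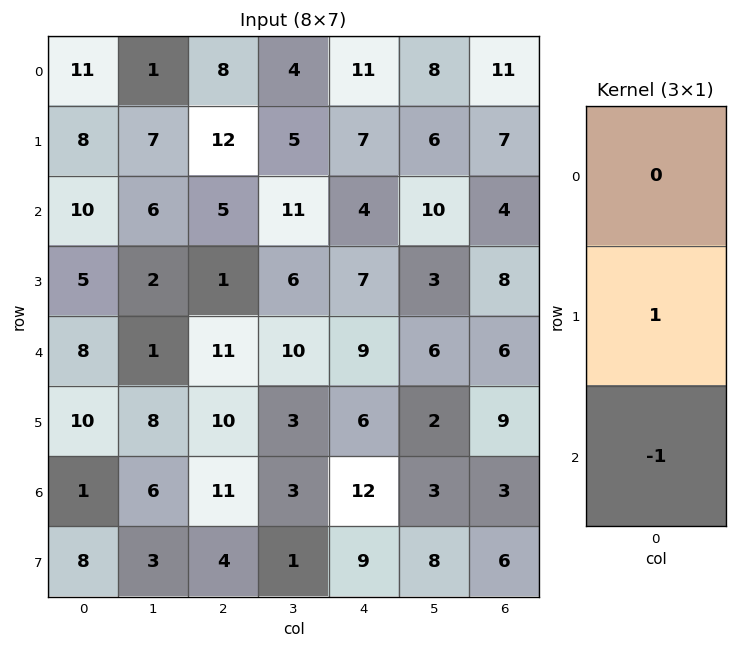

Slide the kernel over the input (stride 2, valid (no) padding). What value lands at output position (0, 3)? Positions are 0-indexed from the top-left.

3

The receptive field on the input at this output position is [11 / 7 / 4]. Elementwise product with the kernel and sum: 7·1 + 4·-1.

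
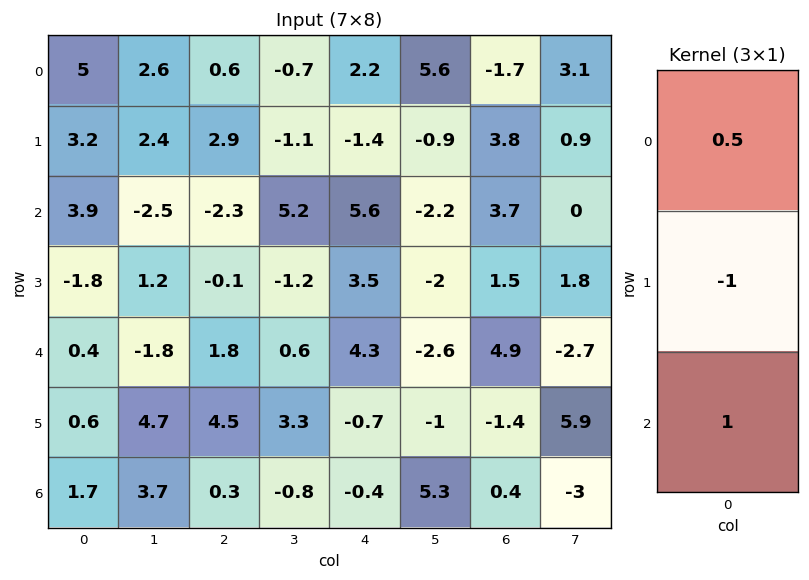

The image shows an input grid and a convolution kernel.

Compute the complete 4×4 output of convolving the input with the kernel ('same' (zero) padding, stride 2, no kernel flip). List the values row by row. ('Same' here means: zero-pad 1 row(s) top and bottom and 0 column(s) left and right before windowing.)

-1.8 2.3 -3.6 5.5
-4.1 3.65 -2.8 -0.3
-0.7 2.65 -3.25 -5.55
-1.4 1.95 0.05 -1.1

Output[0,0]: The receptive field on the zero-padded input at this output position is [0 / 5 / 3.2]. Elementwise product with the kernel and sum: 0·0.5 + 5·-1 + 3.2·1.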